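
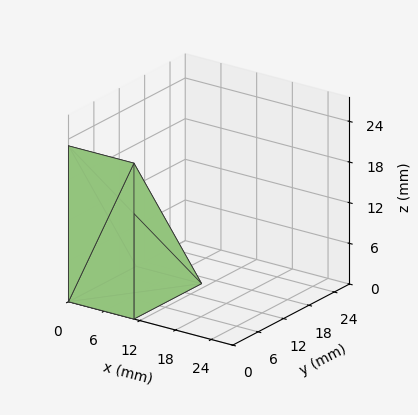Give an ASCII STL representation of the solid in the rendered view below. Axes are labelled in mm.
Reading the render: the shape is a wedge (ramp): 11 × 16 mm base, rising to 23 mm along the y=0 edge and sloping linearly to z=0 at y=16 (dimensions read to the nearest mm from the axis ticks). For the STL, each face is triangulated and given an outward normal.

solid part
  facet normal 0.0000 0.0000 -1.0000
    outer loop
      vertex 11.0 16.0 0.0
      vertex 11.0 0.0 0.0
      vertex 0.0 0.0 0.0
    endloop
  endfacet
  facet normal 0.0000 0.0000 -1.0000
    outer loop
      vertex 0.0 16.0 0.0
      vertex 11.0 16.0 0.0
      vertex 0.0 0.0 0.0
    endloop
  endfacet
  facet normal 0.0000 -1.0000 0.0000
    outer loop
      vertex 0.0 0.0 0.0
      vertex 11.0 0.0 0.0
      vertex 11.0 0.0 23.0
    endloop
  endfacet
  facet normal 0.0000 -1.0000 0.0000
    outer loop
      vertex 0.0 0.0 0.0
      vertex 11.0 0.0 23.0
      vertex 0.0 0.0 23.0
    endloop
  endfacet
  facet normal 0.0000 0.8209 0.5711
    outer loop
      vertex 0.0 0.0 23.0
      vertex 11.0 0.0 23.0
      vertex 11.0 16.0 0.0
    endloop
  endfacet
  facet normal 0.0000 0.8209 0.5711
    outer loop
      vertex 0.0 0.0 23.0
      vertex 11.0 16.0 0.0
      vertex 0.0 16.0 0.0
    endloop
  endfacet
  facet normal -1.0000 0.0000 0.0000
    outer loop
      vertex 0.0 0.0 23.0
      vertex 0.0 16.0 0.0
      vertex 0.0 0.0 0.0
    endloop
  endfacet
  facet normal 1.0000 0.0000 0.0000
    outer loop
      vertex 11.0 0.0 0.0
      vertex 11.0 16.0 0.0
      vertex 11.0 0.0 23.0
    endloop
  endfacet
endsolid part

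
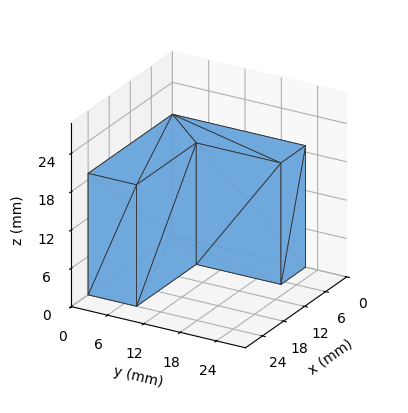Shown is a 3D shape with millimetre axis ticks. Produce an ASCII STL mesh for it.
Reading the render: the shape is an L-shaped prism: outer 24 × 22 mm, arm thicknesses ≈ 8 mm (horizontal) and 7 mm (vertical), extruded 19 mm in z (dimensions read to the nearest mm from the axis ticks). For the STL, each face is triangulated and given an outward normal.

solid part
  facet normal 0.0000 0.0000 -1.0000
    outer loop
      vertex 24.000 8.000 0.000
      vertex 24.000 0.000 0.000
      vertex 0.000 0.000 0.000
    endloop
  endfacet
  facet normal 0.0000 0.0000 -1.0000
    outer loop
      vertex 7.000 8.000 0.000
      vertex 24.000 8.000 0.000
      vertex 0.000 0.000 0.000
    endloop
  endfacet
  facet normal 0.0000 0.0000 -1.0000
    outer loop
      vertex 7.000 22.000 0.000
      vertex 7.000 8.000 0.000
      vertex 0.000 0.000 0.000
    endloop
  endfacet
  facet normal 0.0000 0.0000 -1.0000
    outer loop
      vertex 0.000 22.000 0.000
      vertex 7.000 22.000 0.000
      vertex 0.000 0.000 0.000
    endloop
  endfacet
  facet normal 0.0000 0.0000 1.0000
    outer loop
      vertex 0.000 0.000 19.000
      vertex 24.000 0.000 19.000
      vertex 24.000 8.000 19.000
    endloop
  endfacet
  facet normal 0.0000 0.0000 1.0000
    outer loop
      vertex 0.000 0.000 19.000
      vertex 24.000 8.000 19.000
      vertex 7.000 8.000 19.000
    endloop
  endfacet
  facet normal 0.0000 0.0000 1.0000
    outer loop
      vertex 0.000 0.000 19.000
      vertex 7.000 8.000 19.000
      vertex 7.000 22.000 19.000
    endloop
  endfacet
  facet normal 0.0000 0.0000 1.0000
    outer loop
      vertex 0.000 0.000 19.000
      vertex 7.000 22.000 19.000
      vertex 0.000 22.000 19.000
    endloop
  endfacet
  facet normal 0.0000 -1.0000 0.0000
    outer loop
      vertex 0.000 0.000 0.000
      vertex 24.000 0.000 0.000
      vertex 24.000 0.000 19.000
    endloop
  endfacet
  facet normal 0.0000 -1.0000 0.0000
    outer loop
      vertex 0.000 0.000 0.000
      vertex 24.000 0.000 19.000
      vertex 0.000 0.000 19.000
    endloop
  endfacet
  facet normal 1.0000 0.0000 0.0000
    outer loop
      vertex 24.000 0.000 0.000
      vertex 24.000 8.000 0.000
      vertex 24.000 8.000 19.000
    endloop
  endfacet
  facet normal 1.0000 0.0000 0.0000
    outer loop
      vertex 24.000 0.000 0.000
      vertex 24.000 8.000 19.000
      vertex 24.000 0.000 19.000
    endloop
  endfacet
  facet normal 0.0000 1.0000 0.0000
    outer loop
      vertex 24.000 8.000 0.000
      vertex 7.000 8.000 0.000
      vertex 7.000 8.000 19.000
    endloop
  endfacet
  facet normal 0.0000 1.0000 0.0000
    outer loop
      vertex 24.000 8.000 0.000
      vertex 7.000 8.000 19.000
      vertex 24.000 8.000 19.000
    endloop
  endfacet
  facet normal 1.0000 0.0000 0.0000
    outer loop
      vertex 7.000 8.000 0.000
      vertex 7.000 22.000 0.000
      vertex 7.000 22.000 19.000
    endloop
  endfacet
  facet normal 1.0000 0.0000 0.0000
    outer loop
      vertex 7.000 8.000 0.000
      vertex 7.000 22.000 19.000
      vertex 7.000 8.000 19.000
    endloop
  endfacet
  facet normal 0.0000 1.0000 0.0000
    outer loop
      vertex 7.000 22.000 0.000
      vertex 0.000 22.000 0.000
      vertex 0.000 22.000 19.000
    endloop
  endfacet
  facet normal 0.0000 1.0000 0.0000
    outer loop
      vertex 7.000 22.000 0.000
      vertex 0.000 22.000 19.000
      vertex 7.000 22.000 19.000
    endloop
  endfacet
  facet normal -1.0000 0.0000 0.0000
    outer loop
      vertex 0.000 22.000 0.000
      vertex 0.000 0.000 0.000
      vertex 0.000 0.000 19.000
    endloop
  endfacet
  facet normal -1.0000 0.0000 0.0000
    outer loop
      vertex 0.000 22.000 0.000
      vertex 0.000 0.000 19.000
      vertex 0.000 22.000 19.000
    endloop
  endfacet
endsolid part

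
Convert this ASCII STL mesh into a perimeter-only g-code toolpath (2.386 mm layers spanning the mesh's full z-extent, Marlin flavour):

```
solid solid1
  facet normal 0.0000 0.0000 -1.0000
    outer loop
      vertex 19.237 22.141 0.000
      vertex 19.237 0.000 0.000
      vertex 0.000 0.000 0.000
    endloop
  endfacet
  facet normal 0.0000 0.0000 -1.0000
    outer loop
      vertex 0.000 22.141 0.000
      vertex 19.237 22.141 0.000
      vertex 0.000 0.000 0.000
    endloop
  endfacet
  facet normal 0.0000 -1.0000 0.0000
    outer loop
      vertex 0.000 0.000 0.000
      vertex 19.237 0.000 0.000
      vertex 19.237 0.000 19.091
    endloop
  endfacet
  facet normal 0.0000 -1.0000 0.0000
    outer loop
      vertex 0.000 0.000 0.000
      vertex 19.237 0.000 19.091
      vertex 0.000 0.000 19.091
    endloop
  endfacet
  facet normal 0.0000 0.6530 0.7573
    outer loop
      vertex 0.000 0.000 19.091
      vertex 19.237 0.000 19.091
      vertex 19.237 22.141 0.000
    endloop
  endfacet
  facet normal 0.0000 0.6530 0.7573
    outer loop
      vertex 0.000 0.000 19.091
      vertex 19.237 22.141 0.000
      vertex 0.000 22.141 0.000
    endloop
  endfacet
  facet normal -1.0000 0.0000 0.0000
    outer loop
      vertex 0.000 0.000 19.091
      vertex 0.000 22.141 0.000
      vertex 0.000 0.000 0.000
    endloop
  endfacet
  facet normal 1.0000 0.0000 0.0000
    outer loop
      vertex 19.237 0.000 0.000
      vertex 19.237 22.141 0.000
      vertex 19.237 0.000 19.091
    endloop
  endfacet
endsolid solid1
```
; perimeter-only toolpath
G21 ; units = mm
G90 ; absolute positioning
G28 ; home
; layer 1
G0 Z2.386
G0 X0.000 Y0.000
G1 X19.237 Y0.000
G1 X19.237 Y19.373
G1 X0.000 Y19.373
G1 X0.000 Y0.000
; layer 2
G0 Z4.773
G0 X0.000 Y0.000
G1 X19.237 Y0.000
G1 X19.237 Y16.606
G1 X0.000 Y16.606
G1 X0.000 Y0.000
; layer 3
G0 Z7.159
G0 X0.000 Y0.000
G1 X19.237 Y0.000
G1 X19.237 Y13.838
G1 X0.000 Y13.838
G1 X0.000 Y0.000
; layer 4
G0 Z9.546
G0 X0.000 Y0.000
G1 X19.237 Y0.000
G1 X19.237 Y11.070
G1 X0.000 Y11.070
G1 X0.000 Y0.000
; layer 5
G0 Z11.932
G0 X0.000 Y0.000
G1 X19.237 Y0.000
G1 X19.237 Y8.303
G1 X0.000 Y8.303
G1 X0.000 Y0.000
; layer 6
G0 Z14.318
G0 X0.000 Y0.000
G1 X19.237 Y0.000
G1 X19.237 Y5.535
G1 X0.000 Y5.535
G1 X0.000 Y0.000
; layer 7
G0 Z16.705
G0 X0.000 Y0.000
G1 X19.237 Y0.000
G1 X19.237 Y2.768
G1 X0.000 Y2.768
G1 X0.000 Y0.000
M2 ; end

The solid is a wedge (ramp): 19.2 × 22.1 mm base, rising to 19.1 mm along the y=0 edge and sloping linearly to z=0 at y=22.1. Slicing at Δz = 2.386 mm — 8 equal slices spanning the solid's height, so layer i sits at z = i·h/8 — gives 7 non-empty perimeters. Each is a 4-segment closed polygon; G0 lifts to the layer z and rapids to the start vertex, then G1 traces the edges. The cross-section shrinks linearly with z (the slice at the apex is degenerate and omitted).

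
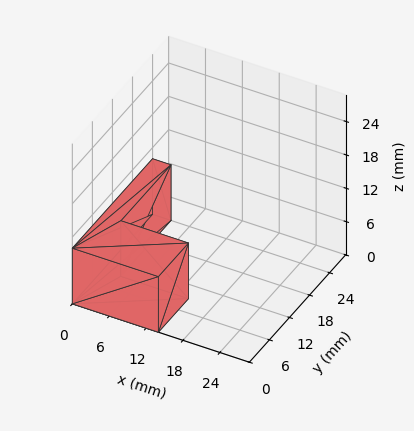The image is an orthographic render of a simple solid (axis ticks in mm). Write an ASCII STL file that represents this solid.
Reading the render: the shape is an L-shaped prism: outer 14 × 24 mm, arm thicknesses ≈ 9 mm (horizontal) and 3 mm (vertical), extruded 10 mm in z (dimensions read to the nearest mm from the axis ticks). For the STL, each face is triangulated and given an outward normal.

solid part
  facet normal 0.0000 0.0000 -1.0000
    outer loop
      vertex 14.0 9.0 0.0
      vertex 14.0 0.0 0.0
      vertex 0.0 0.0 0.0
    endloop
  endfacet
  facet normal 0.0000 0.0000 -1.0000
    outer loop
      vertex 3.0 9.0 0.0
      vertex 14.0 9.0 0.0
      vertex 0.0 0.0 0.0
    endloop
  endfacet
  facet normal 0.0000 0.0000 -1.0000
    outer loop
      vertex 3.0 24.0 0.0
      vertex 3.0 9.0 0.0
      vertex 0.0 0.0 0.0
    endloop
  endfacet
  facet normal 0.0000 0.0000 -1.0000
    outer loop
      vertex 0.0 24.0 0.0
      vertex 3.0 24.0 0.0
      vertex 0.0 0.0 0.0
    endloop
  endfacet
  facet normal 0.0000 0.0000 1.0000
    outer loop
      vertex 0.0 0.0 10.0
      vertex 14.0 0.0 10.0
      vertex 14.0 9.0 10.0
    endloop
  endfacet
  facet normal 0.0000 0.0000 1.0000
    outer loop
      vertex 0.0 0.0 10.0
      vertex 14.0 9.0 10.0
      vertex 3.0 9.0 10.0
    endloop
  endfacet
  facet normal 0.0000 0.0000 1.0000
    outer loop
      vertex 0.0 0.0 10.0
      vertex 3.0 9.0 10.0
      vertex 3.0 24.0 10.0
    endloop
  endfacet
  facet normal 0.0000 0.0000 1.0000
    outer loop
      vertex 0.0 0.0 10.0
      vertex 3.0 24.0 10.0
      vertex 0.0 24.0 10.0
    endloop
  endfacet
  facet normal 0.0000 -1.0000 0.0000
    outer loop
      vertex 0.0 0.0 0.0
      vertex 14.0 0.0 0.0
      vertex 14.0 0.0 10.0
    endloop
  endfacet
  facet normal 0.0000 -1.0000 0.0000
    outer loop
      vertex 0.0 0.0 0.0
      vertex 14.0 0.0 10.0
      vertex 0.0 0.0 10.0
    endloop
  endfacet
  facet normal 1.0000 0.0000 0.0000
    outer loop
      vertex 14.0 0.0 0.0
      vertex 14.0 9.0 0.0
      vertex 14.0 9.0 10.0
    endloop
  endfacet
  facet normal 1.0000 0.0000 0.0000
    outer loop
      vertex 14.0 0.0 0.0
      vertex 14.0 9.0 10.0
      vertex 14.0 0.0 10.0
    endloop
  endfacet
  facet normal 0.0000 1.0000 0.0000
    outer loop
      vertex 14.0 9.0 0.0
      vertex 3.0 9.0 0.0
      vertex 3.0 9.0 10.0
    endloop
  endfacet
  facet normal 0.0000 1.0000 0.0000
    outer loop
      vertex 14.0 9.0 0.0
      vertex 3.0 9.0 10.0
      vertex 14.0 9.0 10.0
    endloop
  endfacet
  facet normal 1.0000 0.0000 0.0000
    outer loop
      vertex 3.0 9.0 0.0
      vertex 3.0 24.0 0.0
      vertex 3.0 24.0 10.0
    endloop
  endfacet
  facet normal 1.0000 0.0000 0.0000
    outer loop
      vertex 3.0 9.0 0.0
      vertex 3.0 24.0 10.0
      vertex 3.0 9.0 10.0
    endloop
  endfacet
  facet normal 0.0000 1.0000 0.0000
    outer loop
      vertex 3.0 24.0 0.0
      vertex 0.0 24.0 0.0
      vertex 0.0 24.0 10.0
    endloop
  endfacet
  facet normal 0.0000 1.0000 0.0000
    outer loop
      vertex 3.0 24.0 0.0
      vertex 0.0 24.0 10.0
      vertex 3.0 24.0 10.0
    endloop
  endfacet
  facet normal -1.0000 0.0000 0.0000
    outer loop
      vertex 0.0 24.0 0.0
      vertex 0.0 0.0 0.0
      vertex 0.0 0.0 10.0
    endloop
  endfacet
  facet normal -1.0000 0.0000 0.0000
    outer loop
      vertex 0.0 24.0 0.0
      vertex 0.0 0.0 10.0
      vertex 0.0 24.0 10.0
    endloop
  endfacet
endsolid part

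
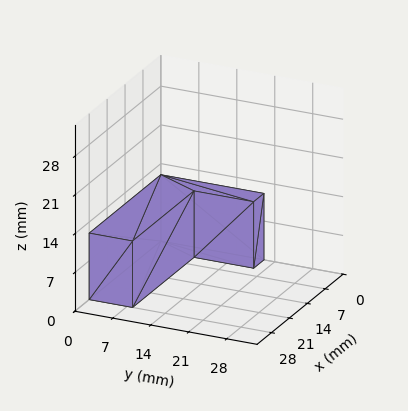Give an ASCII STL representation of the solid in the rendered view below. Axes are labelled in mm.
Reading the render: the shape is an L-shaped prism: outer 28 × 19 mm, arm thicknesses ≈ 8 mm (horizontal) and 4 mm (vertical), extruded 12 mm in z (dimensions read to the nearest mm from the axis ticks). For the STL, each face is triangulated and given an outward normal.

solid part
  facet normal 0.0000 0.0000 -1.0000
    outer loop
      vertex 28.0 8.0 0.0
      vertex 28.0 0.0 0.0
      vertex 0.0 0.0 0.0
    endloop
  endfacet
  facet normal 0.0000 0.0000 -1.0000
    outer loop
      vertex 4.0 8.0 0.0
      vertex 28.0 8.0 0.0
      vertex 0.0 0.0 0.0
    endloop
  endfacet
  facet normal 0.0000 0.0000 -1.0000
    outer loop
      vertex 4.0 19.0 0.0
      vertex 4.0 8.0 0.0
      vertex 0.0 0.0 0.0
    endloop
  endfacet
  facet normal 0.0000 0.0000 -1.0000
    outer loop
      vertex 0.0 19.0 0.0
      vertex 4.0 19.0 0.0
      vertex 0.0 0.0 0.0
    endloop
  endfacet
  facet normal 0.0000 0.0000 1.0000
    outer loop
      vertex 0.0 0.0 12.0
      vertex 28.0 0.0 12.0
      vertex 28.0 8.0 12.0
    endloop
  endfacet
  facet normal 0.0000 0.0000 1.0000
    outer loop
      vertex 0.0 0.0 12.0
      vertex 28.0 8.0 12.0
      vertex 4.0 8.0 12.0
    endloop
  endfacet
  facet normal 0.0000 0.0000 1.0000
    outer loop
      vertex 0.0 0.0 12.0
      vertex 4.0 8.0 12.0
      vertex 4.0 19.0 12.0
    endloop
  endfacet
  facet normal 0.0000 0.0000 1.0000
    outer loop
      vertex 0.0 0.0 12.0
      vertex 4.0 19.0 12.0
      vertex 0.0 19.0 12.0
    endloop
  endfacet
  facet normal 0.0000 -1.0000 0.0000
    outer loop
      vertex 0.0 0.0 0.0
      vertex 28.0 0.0 0.0
      vertex 28.0 0.0 12.0
    endloop
  endfacet
  facet normal 0.0000 -1.0000 0.0000
    outer loop
      vertex 0.0 0.0 0.0
      vertex 28.0 0.0 12.0
      vertex 0.0 0.0 12.0
    endloop
  endfacet
  facet normal 1.0000 0.0000 0.0000
    outer loop
      vertex 28.0 0.0 0.0
      vertex 28.0 8.0 0.0
      vertex 28.0 8.0 12.0
    endloop
  endfacet
  facet normal 1.0000 0.0000 0.0000
    outer loop
      vertex 28.0 0.0 0.0
      vertex 28.0 8.0 12.0
      vertex 28.0 0.0 12.0
    endloop
  endfacet
  facet normal 0.0000 1.0000 0.0000
    outer loop
      vertex 28.0 8.0 0.0
      vertex 4.0 8.0 0.0
      vertex 4.0 8.0 12.0
    endloop
  endfacet
  facet normal 0.0000 1.0000 0.0000
    outer loop
      vertex 28.0 8.0 0.0
      vertex 4.0 8.0 12.0
      vertex 28.0 8.0 12.0
    endloop
  endfacet
  facet normal 1.0000 0.0000 0.0000
    outer loop
      vertex 4.0 8.0 0.0
      vertex 4.0 19.0 0.0
      vertex 4.0 19.0 12.0
    endloop
  endfacet
  facet normal 1.0000 0.0000 0.0000
    outer loop
      vertex 4.0 8.0 0.0
      vertex 4.0 19.0 12.0
      vertex 4.0 8.0 12.0
    endloop
  endfacet
  facet normal 0.0000 1.0000 0.0000
    outer loop
      vertex 4.0 19.0 0.0
      vertex 0.0 19.0 0.0
      vertex 0.0 19.0 12.0
    endloop
  endfacet
  facet normal 0.0000 1.0000 0.0000
    outer loop
      vertex 4.0 19.0 0.0
      vertex 0.0 19.0 12.0
      vertex 4.0 19.0 12.0
    endloop
  endfacet
  facet normal -1.0000 0.0000 0.0000
    outer loop
      vertex 0.0 19.0 0.0
      vertex 0.0 0.0 0.0
      vertex 0.0 0.0 12.0
    endloop
  endfacet
  facet normal -1.0000 0.0000 0.0000
    outer loop
      vertex 0.0 19.0 0.0
      vertex 0.0 0.0 12.0
      vertex 0.0 19.0 12.0
    endloop
  endfacet
endsolid part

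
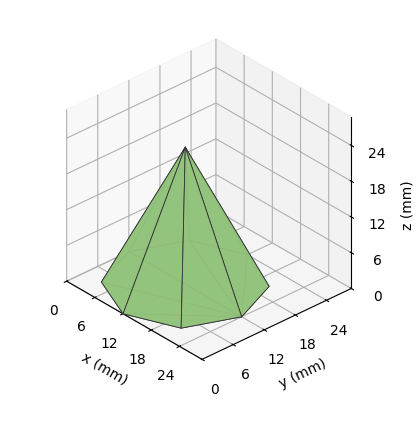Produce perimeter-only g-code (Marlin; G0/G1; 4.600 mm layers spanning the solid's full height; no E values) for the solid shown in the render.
Reading the render: the shape is a regular 8-sided pyramid, base circumscribed radius ≈ 12 mm, apex at z ≈ 23 mm (dimensions read to the nearest mm from the axis ticks). For the g-code, the solid's height is divided into equal slices at the stated Δz and each level perimeter traced with G1 moves after a G0 lift.

; perimeter-only toolpath
G21 ; units = mm
G90 ; absolute positioning
G28 ; home
; layer 1
G0 Z4.600
G0 X21.600 Y12.000
G1 X18.788 Y18.788
G1 X12.000 Y21.600
G1 X5.212 Y18.788
G1 X2.400 Y12.000
G1 X5.212 Y5.212
G1 X12.000 Y2.400
G1 X18.788 Y5.212
G1 X21.600 Y12.000
; layer 2
G0 Z9.200
G0 X19.200 Y12.000
G1 X17.091 Y17.091
G1 X12.000 Y19.200
G1 X6.909 Y17.091
G1 X4.800 Y12.000
G1 X6.909 Y6.909
G1 X12.000 Y4.800
G1 X17.091 Y6.909
G1 X19.200 Y12.000
; layer 3
G0 Z13.800
G0 X16.800 Y12.000
G1 X15.394 Y15.394
G1 X12.000 Y16.800
G1 X8.606 Y15.394
G1 X7.200 Y12.000
G1 X8.606 Y8.606
G1 X12.000 Y7.200
G1 X15.394 Y8.606
G1 X16.800 Y12.000
; layer 4
G0 Z18.400
G0 X14.400 Y12.000
G1 X13.697 Y13.697
G1 X12.000 Y14.400
G1 X10.303 Y13.697
G1 X9.600 Y12.000
G1 X10.303 Y10.303
G1 X12.000 Y9.600
G1 X13.697 Y10.303
G1 X14.400 Y12.000
M2 ; end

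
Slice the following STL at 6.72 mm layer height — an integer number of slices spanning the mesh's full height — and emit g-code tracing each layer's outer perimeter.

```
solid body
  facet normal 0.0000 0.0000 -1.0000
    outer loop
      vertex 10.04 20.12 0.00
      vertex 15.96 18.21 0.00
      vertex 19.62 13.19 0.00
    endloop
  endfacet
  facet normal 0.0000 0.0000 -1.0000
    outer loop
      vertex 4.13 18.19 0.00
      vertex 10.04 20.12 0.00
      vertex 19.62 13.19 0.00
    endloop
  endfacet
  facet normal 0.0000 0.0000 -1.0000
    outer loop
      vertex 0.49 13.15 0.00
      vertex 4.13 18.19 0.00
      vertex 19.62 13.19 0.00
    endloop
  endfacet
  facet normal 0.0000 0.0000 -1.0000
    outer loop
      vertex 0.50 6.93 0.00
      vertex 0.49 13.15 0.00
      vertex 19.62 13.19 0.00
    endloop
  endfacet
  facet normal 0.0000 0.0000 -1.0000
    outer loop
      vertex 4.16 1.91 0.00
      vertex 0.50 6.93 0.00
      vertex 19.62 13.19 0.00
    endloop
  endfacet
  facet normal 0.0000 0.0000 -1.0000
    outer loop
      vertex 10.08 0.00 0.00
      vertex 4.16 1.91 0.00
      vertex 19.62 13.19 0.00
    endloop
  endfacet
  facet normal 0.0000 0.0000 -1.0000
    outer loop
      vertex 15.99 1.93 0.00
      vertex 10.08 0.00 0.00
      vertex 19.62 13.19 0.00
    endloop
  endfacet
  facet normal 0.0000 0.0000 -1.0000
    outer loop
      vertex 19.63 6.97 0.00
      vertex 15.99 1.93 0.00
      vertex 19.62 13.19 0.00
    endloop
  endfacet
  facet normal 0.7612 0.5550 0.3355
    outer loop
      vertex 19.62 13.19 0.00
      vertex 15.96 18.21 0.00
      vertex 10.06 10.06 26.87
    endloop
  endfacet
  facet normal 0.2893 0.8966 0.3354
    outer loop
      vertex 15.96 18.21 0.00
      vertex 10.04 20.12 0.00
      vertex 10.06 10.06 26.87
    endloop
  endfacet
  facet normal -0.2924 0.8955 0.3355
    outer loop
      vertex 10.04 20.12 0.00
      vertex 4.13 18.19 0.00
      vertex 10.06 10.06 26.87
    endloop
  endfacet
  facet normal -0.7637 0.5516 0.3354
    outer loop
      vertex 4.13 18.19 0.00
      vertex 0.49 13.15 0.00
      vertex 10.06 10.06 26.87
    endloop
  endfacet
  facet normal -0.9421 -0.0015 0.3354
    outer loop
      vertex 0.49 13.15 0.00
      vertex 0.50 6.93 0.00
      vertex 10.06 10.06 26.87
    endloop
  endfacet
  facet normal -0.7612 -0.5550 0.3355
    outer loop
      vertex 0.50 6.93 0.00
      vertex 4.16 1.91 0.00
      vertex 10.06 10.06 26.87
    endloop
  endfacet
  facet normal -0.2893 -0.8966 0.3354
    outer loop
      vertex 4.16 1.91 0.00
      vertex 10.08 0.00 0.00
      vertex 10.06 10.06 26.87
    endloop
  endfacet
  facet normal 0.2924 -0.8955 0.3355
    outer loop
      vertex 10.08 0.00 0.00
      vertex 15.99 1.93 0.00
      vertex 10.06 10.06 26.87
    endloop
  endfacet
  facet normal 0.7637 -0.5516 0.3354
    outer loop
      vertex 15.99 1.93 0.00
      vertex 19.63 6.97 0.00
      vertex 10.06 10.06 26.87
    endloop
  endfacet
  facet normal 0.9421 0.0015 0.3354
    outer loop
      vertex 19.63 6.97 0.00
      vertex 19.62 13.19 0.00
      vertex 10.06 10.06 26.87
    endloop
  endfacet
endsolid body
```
; perimeter-only toolpath
G21 ; units = mm
G90 ; absolute positioning
G28 ; home
; layer 1
G0 Z6.72
G0 X17.23 Y12.41
G1 X14.49 Y16.17
G1 X10.04 Y17.61
G1 X5.61 Y16.16
G1 X2.88 Y12.38
G1 X2.89 Y7.71
G1 X5.63 Y3.95
G1 X10.08 Y2.52
G1 X14.51 Y3.96
G1 X17.24 Y7.74
G1 X17.23 Y12.41
; layer 2
G0 Z13.44
G0 X14.84 Y11.62
G1 X13.01 Y14.14
G1 X10.05 Y15.09
G1 X7.10 Y14.12
G1 X5.28 Y11.61
G1 X5.28 Y8.50
G1 X7.11 Y5.99
G1 X10.07 Y5.03
G1 X13.03 Y6.00
G1 X14.84 Y8.52
G1 X14.84 Y11.62
; layer 3
G0 Z20.15
G0 X12.45 Y10.84
G1 X11.54 Y12.10
G1 X10.05 Y12.57
G1 X8.58 Y12.09
G1 X7.67 Y10.83
G1 X7.67 Y9.28
G1 X8.59 Y8.02
G1 X10.06 Y7.54
G1 X11.54 Y8.03
G1 X12.45 Y9.29
G1 X12.45 Y10.84
M2 ; end

The solid is a regular 10-sided pyramid, base circumscribed radius ≈ 10.1 mm, apex at z ≈ 26.9 mm. Slicing at Δz = 6.72 mm — 4 equal slices spanning the solid's height, so layer i sits at z = i·h/4 — gives 3 non-empty perimeters. Each is a 10-segment closed polygon; G0 lifts to the layer z and rapids to the start vertex, then G1 traces the edges. The cross-section shrinks linearly with z (the slice at the apex is degenerate and omitted).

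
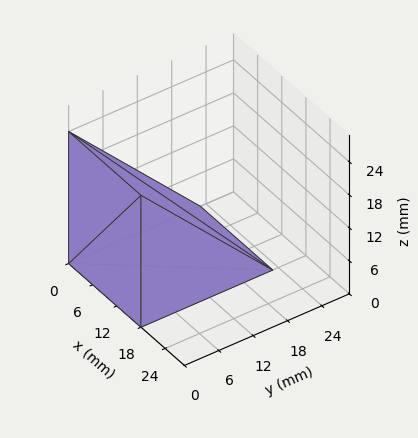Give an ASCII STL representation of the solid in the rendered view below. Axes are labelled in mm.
Reading the render: the shape is a wedge (ramp): 18 × 23 mm base, rising to 24 mm along the y=0 edge and sloping linearly to z=0 at y=23 (dimensions read to the nearest mm from the axis ticks). For the STL, each face is triangulated and given an outward normal.

solid part
  facet normal 0.0000 0.0000 -1.0000
    outer loop
      vertex 18.00 23.00 0.00
      vertex 18.00 0.00 0.00
      vertex 0.00 0.00 0.00
    endloop
  endfacet
  facet normal 0.0000 0.0000 -1.0000
    outer loop
      vertex 0.00 23.00 0.00
      vertex 18.00 23.00 0.00
      vertex 0.00 0.00 0.00
    endloop
  endfacet
  facet normal 0.0000 -1.0000 0.0000
    outer loop
      vertex 0.00 0.00 0.00
      vertex 18.00 0.00 0.00
      vertex 18.00 0.00 24.00
    endloop
  endfacet
  facet normal 0.0000 -1.0000 0.0000
    outer loop
      vertex 0.00 0.00 0.00
      vertex 18.00 0.00 24.00
      vertex 0.00 0.00 24.00
    endloop
  endfacet
  facet normal 0.0000 0.7220 0.6919
    outer loop
      vertex 0.00 0.00 24.00
      vertex 18.00 0.00 24.00
      vertex 18.00 23.00 0.00
    endloop
  endfacet
  facet normal 0.0000 0.7220 0.6919
    outer loop
      vertex 0.00 0.00 24.00
      vertex 18.00 23.00 0.00
      vertex 0.00 23.00 0.00
    endloop
  endfacet
  facet normal -1.0000 0.0000 0.0000
    outer loop
      vertex 0.00 0.00 24.00
      vertex 0.00 23.00 0.00
      vertex 0.00 0.00 0.00
    endloop
  endfacet
  facet normal 1.0000 0.0000 0.0000
    outer loop
      vertex 18.00 0.00 0.00
      vertex 18.00 23.00 0.00
      vertex 18.00 0.00 24.00
    endloop
  endfacet
endsolid part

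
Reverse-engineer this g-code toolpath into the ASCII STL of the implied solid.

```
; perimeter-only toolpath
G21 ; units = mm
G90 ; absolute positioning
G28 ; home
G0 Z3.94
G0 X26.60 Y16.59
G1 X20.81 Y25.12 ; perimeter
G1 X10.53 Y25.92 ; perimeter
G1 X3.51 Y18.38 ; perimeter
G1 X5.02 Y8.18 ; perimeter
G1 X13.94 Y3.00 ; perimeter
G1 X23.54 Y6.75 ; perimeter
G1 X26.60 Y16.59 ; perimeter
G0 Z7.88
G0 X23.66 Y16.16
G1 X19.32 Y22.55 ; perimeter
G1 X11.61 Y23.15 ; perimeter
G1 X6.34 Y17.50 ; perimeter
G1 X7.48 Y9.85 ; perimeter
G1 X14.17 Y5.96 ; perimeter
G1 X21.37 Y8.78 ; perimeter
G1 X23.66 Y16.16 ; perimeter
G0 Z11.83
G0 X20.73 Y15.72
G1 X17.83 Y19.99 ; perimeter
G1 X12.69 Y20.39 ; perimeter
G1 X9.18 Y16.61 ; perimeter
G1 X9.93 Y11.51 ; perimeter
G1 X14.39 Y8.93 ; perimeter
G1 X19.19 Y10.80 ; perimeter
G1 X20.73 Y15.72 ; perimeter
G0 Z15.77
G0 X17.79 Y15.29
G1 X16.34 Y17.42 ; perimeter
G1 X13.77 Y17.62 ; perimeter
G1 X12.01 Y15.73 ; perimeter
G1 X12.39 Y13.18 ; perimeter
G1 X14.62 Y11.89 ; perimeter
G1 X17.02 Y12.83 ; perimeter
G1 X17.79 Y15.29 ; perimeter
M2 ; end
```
solid part
  facet normal 0.0000 0.0000 -1.0000
    outer loop
      vertex 9.45 28.69 0.00
      vertex 22.30 27.69 0.00
      vertex 29.54 17.03 0.00
    endloop
  endfacet
  facet normal 0.0000 0.0000 -1.0000
    outer loop
      vertex 0.67 19.26 0.00
      vertex 9.45 28.69 0.00
      vertex 29.54 17.03 0.00
    endloop
  endfacet
  facet normal 0.0000 0.0000 -1.0000
    outer loop
      vertex 2.56 6.51 0.00
      vertex 0.67 19.26 0.00
      vertex 29.54 17.03 0.00
    endloop
  endfacet
  facet normal 0.0000 0.0000 -1.0000
    outer loop
      vertex 13.71 0.04 0.00
      vertex 2.56 6.51 0.00
      vertex 29.54 17.03 0.00
    endloop
  endfacet
  facet normal 0.0000 0.0000 -1.0000
    outer loop
      vertex 25.71 4.73 0.00
      vertex 13.71 0.04 0.00
      vertex 29.54 17.03 0.00
    endloop
  endfacet
  facet normal 0.6845 0.4649 0.5616
    outer loop
      vertex 29.54 17.03 0.00
      vertex 22.30 27.69 0.00
      vertex 14.85 14.85 19.71
    endloop
  endfacet
  facet normal 0.0642 0.8249 0.5616
    outer loop
      vertex 22.30 27.69 0.00
      vertex 9.45 28.69 0.00
      vertex 14.85 14.85 19.71
    endloop
  endfacet
  facet normal -0.6055 0.5638 0.5617
    outer loop
      vertex 9.45 28.69 0.00
      vertex 0.67 19.26 0.00
      vertex 14.85 14.85 19.71
    endloop
  endfacet
  facet normal -0.8184 -0.1213 0.5617
    outer loop
      vertex 0.67 19.26 0.00
      vertex 2.56 6.51 0.00
      vertex 14.85 14.85 19.71
    endloop
  endfacet
  facet normal -0.4152 -0.7156 0.5617
    outer loop
      vertex 2.56 6.51 0.00
      vertex 13.71 0.04 0.00
      vertex 14.85 14.85 19.71
    endloop
  endfacet
  facet normal 0.3012 -0.7706 0.5616
    outer loop
      vertex 13.71 0.04 0.00
      vertex 25.71 4.73 0.00
      vertex 14.85 14.85 19.71
    endloop
  endfacet
  facet normal 0.7900 -0.2460 0.5616
    outer loop
      vertex 25.71 4.73 0.00
      vertex 29.54 17.03 0.00
      vertex 14.85 14.85 19.71
    endloop
  endfacet
endsolid part

The G0 Z moves step by Δz≈3.94 mm. The G1 loops shrink linearly with z, so the solid tapers from its base footprint up to z≈19.7. Closing with a flat bottom cap and the tapered top and triangulating gives 12 facets — a regular 7-sided pyramid, base circumscribed radius ≈ 14.8 mm, apex at z ≈ 19.7 mm.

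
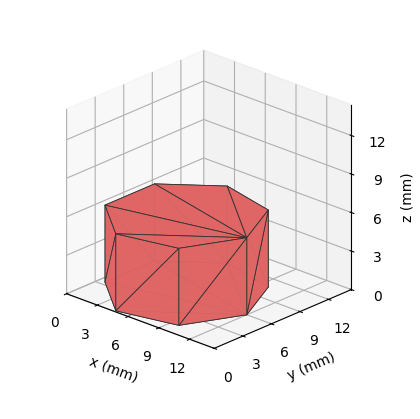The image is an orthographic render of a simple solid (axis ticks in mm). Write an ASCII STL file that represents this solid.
Reading the render: the shape is a regular 7-sided prism (a cylinder approximated with 7 flat sides), circumscribed radius ≈ 6 mm, height ≈ 6 mm (dimensions read to the nearest mm from the axis ticks). For the STL, each face is triangulated and given an outward normal.

solid part
  facet normal 0.0000 0.0000 -1.0000
    outer loop
      vertex 4.665 11.850 0.000
      vertex 9.741 10.691 0.000
      vertex 12.000 6.000 0.000
    endloop
  endfacet
  facet normal 0.0000 0.0000 -1.0000
    outer loop
      vertex 0.594 8.603 0.000
      vertex 4.665 11.850 0.000
      vertex 12.000 6.000 0.000
    endloop
  endfacet
  facet normal 0.0000 0.0000 -1.0000
    outer loop
      vertex 0.594 3.397 0.000
      vertex 0.594 8.603 0.000
      vertex 12.000 6.000 0.000
    endloop
  endfacet
  facet normal 0.0000 0.0000 -1.0000
    outer loop
      vertex 4.665 0.150 0.000
      vertex 0.594 3.397 0.000
      vertex 12.000 6.000 0.000
    endloop
  endfacet
  facet normal 0.0000 0.0000 -1.0000
    outer loop
      vertex 9.741 1.309 0.000
      vertex 4.665 0.150 0.000
      vertex 12.000 6.000 0.000
    endloop
  endfacet
  facet normal 0.0000 0.0000 1.0000
    outer loop
      vertex 12.000 6.000 6.000
      vertex 9.741 10.691 6.000
      vertex 4.665 11.850 6.000
    endloop
  endfacet
  facet normal 0.0000 0.0000 1.0000
    outer loop
      vertex 12.000 6.000 6.000
      vertex 4.665 11.850 6.000
      vertex 0.594 8.603 6.000
    endloop
  endfacet
  facet normal 0.0000 0.0000 1.0000
    outer loop
      vertex 12.000 6.000 6.000
      vertex 0.594 8.603 6.000
      vertex 0.594 3.397 6.000
    endloop
  endfacet
  facet normal 0.0000 0.0000 1.0000
    outer loop
      vertex 12.000 6.000 6.000
      vertex 0.594 3.397 6.000
      vertex 4.665 0.150 6.000
    endloop
  endfacet
  facet normal 0.0000 0.0000 1.0000
    outer loop
      vertex 12.000 6.000 6.000
      vertex 4.665 0.150 6.000
      vertex 9.741 1.309 6.000
    endloop
  endfacet
  facet normal 0.9010 0.4339 0.0000
    outer loop
      vertex 12.000 6.000 0.000
      vertex 9.741 10.691 0.000
      vertex 9.741 10.691 6.000
    endloop
  endfacet
  facet normal 0.9010 0.4339 0.0000
    outer loop
      vertex 12.000 6.000 0.000
      vertex 9.741 10.691 6.000
      vertex 12.000 6.000 6.000
    endloop
  endfacet
  facet normal 0.2226 0.9749 0.0000
    outer loop
      vertex 9.741 10.691 0.000
      vertex 4.665 11.850 0.000
      vertex 4.665 11.850 6.000
    endloop
  endfacet
  facet normal 0.2226 0.9749 0.0000
    outer loop
      vertex 9.741 10.691 0.000
      vertex 4.665 11.850 6.000
      vertex 9.741 10.691 6.000
    endloop
  endfacet
  facet normal -0.6235 0.7818 0.0000
    outer loop
      vertex 4.665 11.850 0.000
      vertex 0.594 8.603 0.000
      vertex 0.594 8.603 6.000
    endloop
  endfacet
  facet normal -0.6235 0.7818 0.0000
    outer loop
      vertex 4.665 11.850 0.000
      vertex 0.594 8.603 6.000
      vertex 4.665 11.850 6.000
    endloop
  endfacet
  facet normal -1.0000 0.0000 0.0000
    outer loop
      vertex 0.594 8.603 0.000
      vertex 0.594 3.397 0.000
      vertex 0.594 3.397 6.000
    endloop
  endfacet
  facet normal -1.0000 0.0000 0.0000
    outer loop
      vertex 0.594 8.603 0.000
      vertex 0.594 3.397 6.000
      vertex 0.594 8.603 6.000
    endloop
  endfacet
  facet normal -0.6235 -0.7818 0.0000
    outer loop
      vertex 0.594 3.397 0.000
      vertex 4.665 0.150 0.000
      vertex 4.665 0.150 6.000
    endloop
  endfacet
  facet normal -0.6235 -0.7818 0.0000
    outer loop
      vertex 0.594 3.397 0.000
      vertex 4.665 0.150 6.000
      vertex 0.594 3.397 6.000
    endloop
  endfacet
  facet normal 0.2226 -0.9749 0.0000
    outer loop
      vertex 4.665 0.150 0.000
      vertex 9.741 1.309 0.000
      vertex 9.741 1.309 6.000
    endloop
  endfacet
  facet normal 0.2226 -0.9749 0.0000
    outer loop
      vertex 4.665 0.150 0.000
      vertex 9.741 1.309 6.000
      vertex 4.665 0.150 6.000
    endloop
  endfacet
  facet normal 0.9010 -0.4339 0.0000
    outer loop
      vertex 9.741 1.309 0.000
      vertex 12.000 6.000 0.000
      vertex 12.000 6.000 6.000
    endloop
  endfacet
  facet normal 0.9010 -0.4339 0.0000
    outer loop
      vertex 9.741 1.309 0.000
      vertex 12.000 6.000 6.000
      vertex 9.741 1.309 6.000
    endloop
  endfacet
endsolid part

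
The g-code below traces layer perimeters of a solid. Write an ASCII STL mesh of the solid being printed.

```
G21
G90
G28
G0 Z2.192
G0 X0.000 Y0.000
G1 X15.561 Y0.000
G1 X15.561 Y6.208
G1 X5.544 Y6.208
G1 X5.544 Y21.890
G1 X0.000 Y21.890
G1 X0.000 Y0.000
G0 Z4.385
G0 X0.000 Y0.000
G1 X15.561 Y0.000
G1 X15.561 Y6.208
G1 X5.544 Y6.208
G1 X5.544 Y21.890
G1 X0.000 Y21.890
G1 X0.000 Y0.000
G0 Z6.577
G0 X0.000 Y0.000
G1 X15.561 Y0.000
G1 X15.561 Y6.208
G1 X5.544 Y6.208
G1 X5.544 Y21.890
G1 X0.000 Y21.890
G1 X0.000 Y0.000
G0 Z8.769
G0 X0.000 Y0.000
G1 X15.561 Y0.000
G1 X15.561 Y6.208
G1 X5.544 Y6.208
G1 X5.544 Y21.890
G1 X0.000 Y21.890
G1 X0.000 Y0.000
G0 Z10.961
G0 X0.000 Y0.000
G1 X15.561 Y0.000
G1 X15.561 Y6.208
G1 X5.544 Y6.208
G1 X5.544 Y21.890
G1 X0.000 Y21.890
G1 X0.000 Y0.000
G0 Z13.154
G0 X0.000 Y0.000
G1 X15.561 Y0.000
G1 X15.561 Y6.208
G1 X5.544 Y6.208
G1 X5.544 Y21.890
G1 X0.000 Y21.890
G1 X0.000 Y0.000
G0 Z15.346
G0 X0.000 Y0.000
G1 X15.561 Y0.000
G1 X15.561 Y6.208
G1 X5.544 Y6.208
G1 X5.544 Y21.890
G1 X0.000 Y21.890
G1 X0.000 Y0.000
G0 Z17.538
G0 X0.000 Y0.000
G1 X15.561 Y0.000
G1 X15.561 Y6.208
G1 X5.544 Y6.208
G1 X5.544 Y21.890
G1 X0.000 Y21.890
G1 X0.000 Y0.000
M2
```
solid part
  facet normal 0.0000 0.0000 -1.0000
    outer loop
      vertex 15.561 6.208 0.000
      vertex 15.561 0.000 0.000
      vertex 0.000 0.000 0.000
    endloop
  endfacet
  facet normal 0.0000 0.0000 -1.0000
    outer loop
      vertex 5.544 6.208 0.000
      vertex 15.561 6.208 0.000
      vertex 0.000 0.000 0.000
    endloop
  endfacet
  facet normal 0.0000 0.0000 -1.0000
    outer loop
      vertex 5.544 21.890 0.000
      vertex 5.544 6.208 0.000
      vertex 0.000 0.000 0.000
    endloop
  endfacet
  facet normal 0.0000 0.0000 -1.0000
    outer loop
      vertex 0.000 21.890 0.000
      vertex 5.544 21.890 0.000
      vertex 0.000 0.000 0.000
    endloop
  endfacet
  facet normal 0.0000 0.0000 1.0000
    outer loop
      vertex 0.000 0.000 17.538
      vertex 15.561 0.000 17.538
      vertex 15.561 6.208 17.538
    endloop
  endfacet
  facet normal 0.0000 0.0000 1.0000
    outer loop
      vertex 0.000 0.000 17.538
      vertex 15.561 6.208 17.538
      vertex 5.544 6.208 17.538
    endloop
  endfacet
  facet normal 0.0000 0.0000 1.0000
    outer loop
      vertex 0.000 0.000 17.538
      vertex 5.544 6.208 17.538
      vertex 5.544 21.890 17.538
    endloop
  endfacet
  facet normal 0.0000 0.0000 1.0000
    outer loop
      vertex 0.000 0.000 17.538
      vertex 5.544 21.890 17.538
      vertex 0.000 21.890 17.538
    endloop
  endfacet
  facet normal 0.0000 -1.0000 0.0000
    outer loop
      vertex 0.000 0.000 0.000
      vertex 15.561 0.000 0.000
      vertex 15.561 0.000 17.538
    endloop
  endfacet
  facet normal 0.0000 -1.0000 0.0000
    outer loop
      vertex 0.000 0.000 0.000
      vertex 15.561 0.000 17.538
      vertex 0.000 0.000 17.538
    endloop
  endfacet
  facet normal 1.0000 0.0000 0.0000
    outer loop
      vertex 15.561 0.000 0.000
      vertex 15.561 6.208 0.000
      vertex 15.561 6.208 17.538
    endloop
  endfacet
  facet normal 1.0000 0.0000 0.0000
    outer loop
      vertex 15.561 0.000 0.000
      vertex 15.561 6.208 17.538
      vertex 15.561 0.000 17.538
    endloop
  endfacet
  facet normal 0.0000 1.0000 0.0000
    outer loop
      vertex 15.561 6.208 0.000
      vertex 5.544 6.208 0.000
      vertex 5.544 6.208 17.538
    endloop
  endfacet
  facet normal 0.0000 1.0000 0.0000
    outer loop
      vertex 15.561 6.208 0.000
      vertex 5.544 6.208 17.538
      vertex 15.561 6.208 17.538
    endloop
  endfacet
  facet normal 1.0000 0.0000 0.0000
    outer loop
      vertex 5.544 6.208 0.000
      vertex 5.544 21.890 0.000
      vertex 5.544 21.890 17.538
    endloop
  endfacet
  facet normal 1.0000 0.0000 0.0000
    outer loop
      vertex 5.544 6.208 0.000
      vertex 5.544 21.890 17.538
      vertex 5.544 6.208 17.538
    endloop
  endfacet
  facet normal 0.0000 1.0000 0.0000
    outer loop
      vertex 5.544 21.890 0.000
      vertex 0.000 21.890 0.000
      vertex 0.000 21.890 17.538
    endloop
  endfacet
  facet normal 0.0000 1.0000 0.0000
    outer loop
      vertex 5.544 21.890 0.000
      vertex 0.000 21.890 17.538
      vertex 5.544 21.890 17.538
    endloop
  endfacet
  facet normal -1.0000 0.0000 0.0000
    outer loop
      vertex 0.000 21.890 0.000
      vertex 0.000 0.000 0.000
      vertex 0.000 0.000 17.538
    endloop
  endfacet
  facet normal -1.0000 0.0000 0.0000
    outer loop
      vertex 0.000 21.890 0.000
      vertex 0.000 0.000 17.538
      vertex 0.000 21.890 17.538
    endloop
  endfacet
endsolid part

The G0 Z moves step by Δz≈2.192 mm. Every layer's G1 loop is the same polygon, so the solid is a straight extrusion of it from z=0 to z≈17.5. Closing with flat bottom and top caps and triangulating gives 20 facets — an L-shaped prism: outer 15.6 × 21.9 mm, arm thicknesses ≈ 6.21 mm (horizontal) and 5.54 mm (vertical), extruded 17.5 mm in z.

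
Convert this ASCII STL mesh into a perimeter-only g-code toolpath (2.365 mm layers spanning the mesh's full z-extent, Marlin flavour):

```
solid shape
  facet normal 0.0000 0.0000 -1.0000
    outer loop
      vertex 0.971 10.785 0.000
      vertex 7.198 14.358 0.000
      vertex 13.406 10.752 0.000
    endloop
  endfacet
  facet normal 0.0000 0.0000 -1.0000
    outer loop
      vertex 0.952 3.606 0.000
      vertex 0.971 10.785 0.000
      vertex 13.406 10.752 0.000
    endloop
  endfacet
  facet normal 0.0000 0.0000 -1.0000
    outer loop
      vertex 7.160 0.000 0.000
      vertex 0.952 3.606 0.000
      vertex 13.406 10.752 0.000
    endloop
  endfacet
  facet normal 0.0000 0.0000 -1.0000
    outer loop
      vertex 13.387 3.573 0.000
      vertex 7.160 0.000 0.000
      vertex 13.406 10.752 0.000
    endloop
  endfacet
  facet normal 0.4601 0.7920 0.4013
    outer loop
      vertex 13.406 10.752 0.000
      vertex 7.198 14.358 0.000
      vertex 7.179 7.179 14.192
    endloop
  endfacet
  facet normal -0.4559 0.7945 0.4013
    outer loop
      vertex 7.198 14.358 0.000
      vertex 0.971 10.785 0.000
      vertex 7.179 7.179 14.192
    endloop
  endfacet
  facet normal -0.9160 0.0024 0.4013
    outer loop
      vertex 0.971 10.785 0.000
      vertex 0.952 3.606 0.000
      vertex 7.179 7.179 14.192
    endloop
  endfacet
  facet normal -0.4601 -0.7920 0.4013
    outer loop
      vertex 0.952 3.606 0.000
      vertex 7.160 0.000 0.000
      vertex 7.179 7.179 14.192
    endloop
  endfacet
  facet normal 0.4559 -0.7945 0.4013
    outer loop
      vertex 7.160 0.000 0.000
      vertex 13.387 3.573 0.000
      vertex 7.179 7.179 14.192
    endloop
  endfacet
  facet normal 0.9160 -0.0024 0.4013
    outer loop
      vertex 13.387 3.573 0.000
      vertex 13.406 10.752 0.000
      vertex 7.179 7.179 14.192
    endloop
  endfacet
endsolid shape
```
; perimeter-only toolpath
G21 ; units = mm
G90 ; absolute positioning
G28 ; home
; layer 1
G0 Z2.365
G0 X12.368 Y10.156
G1 X7.195 Y13.162
G1 X2.006 Y10.184
G1 X1.990 Y4.202
G1 X7.163 Y1.197
G1 X12.352 Y4.174
G1 X12.368 Y10.156
; layer 2
G0 Z4.731
G0 X11.330 Y9.561
G1 X7.192 Y11.965
G1 X3.040 Y9.583
G1 X3.028 Y4.797
G1 X7.166 Y2.393
G1 X11.318 Y4.775
G1 X11.330 Y9.561
; layer 3
G0 Z7.096
G0 X10.293 Y8.966
G1 X7.189 Y10.768
G1 X4.075 Y8.982
G1 X4.066 Y5.393
G1 X7.170 Y3.590
G1 X10.283 Y5.376
G1 X10.293 Y8.966
; layer 4
G0 Z9.461
G0 X9.255 Y8.370
G1 X7.185 Y9.572
G1 X5.110 Y8.381
G1 X5.103 Y5.988
G1 X7.173 Y4.786
G1 X9.248 Y5.977
G1 X9.255 Y8.370
; layer 5
G0 Z11.827
G0 X8.217 Y7.775
G1 X7.182 Y8.376
G1 X6.144 Y7.780
G1 X6.141 Y6.584
G1 X7.176 Y5.983
G1 X8.214 Y6.578
G1 X8.217 Y7.775
M2 ; end

The solid is a regular 6-sided pyramid, base circumscribed radius ≈ 7.18 mm, apex at z ≈ 14.2 mm. Slicing at Δz = 2.365 mm — 6 equal slices spanning the solid's height, so layer i sits at z = i·h/6 — gives 5 non-empty perimeters. Each is a 6-segment closed polygon; G0 lifts to the layer z and rapids to the start vertex, then G1 traces the edges. The cross-section shrinks linearly with z (the slice at the apex is degenerate and omitted).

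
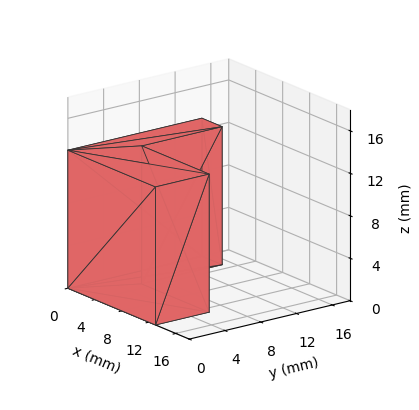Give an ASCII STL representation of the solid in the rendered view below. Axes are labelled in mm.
Reading the render: the shape is an L-shaped prism: outer 13 × 15 mm, arm thicknesses ≈ 6 mm (horizontal) and 3 mm (vertical), extruded 13 mm in z (dimensions read to the nearest mm from the axis ticks). For the STL, each face is triangulated and given an outward normal.

solid part
  facet normal 0.0000 0.0000 -1.0000
    outer loop
      vertex 13.0 6.0 0.0
      vertex 13.0 0.0 0.0
      vertex 0.0 0.0 0.0
    endloop
  endfacet
  facet normal 0.0000 0.0000 -1.0000
    outer loop
      vertex 3.0 6.0 0.0
      vertex 13.0 6.0 0.0
      vertex 0.0 0.0 0.0
    endloop
  endfacet
  facet normal 0.0000 0.0000 -1.0000
    outer loop
      vertex 3.0 15.0 0.0
      vertex 3.0 6.0 0.0
      vertex 0.0 0.0 0.0
    endloop
  endfacet
  facet normal 0.0000 0.0000 -1.0000
    outer loop
      vertex 0.0 15.0 0.0
      vertex 3.0 15.0 0.0
      vertex 0.0 0.0 0.0
    endloop
  endfacet
  facet normal 0.0000 0.0000 1.0000
    outer loop
      vertex 0.0 0.0 13.0
      vertex 13.0 0.0 13.0
      vertex 13.0 6.0 13.0
    endloop
  endfacet
  facet normal 0.0000 0.0000 1.0000
    outer loop
      vertex 0.0 0.0 13.0
      vertex 13.0 6.0 13.0
      vertex 3.0 6.0 13.0
    endloop
  endfacet
  facet normal 0.0000 0.0000 1.0000
    outer loop
      vertex 0.0 0.0 13.0
      vertex 3.0 6.0 13.0
      vertex 3.0 15.0 13.0
    endloop
  endfacet
  facet normal 0.0000 0.0000 1.0000
    outer loop
      vertex 0.0 0.0 13.0
      vertex 3.0 15.0 13.0
      vertex 0.0 15.0 13.0
    endloop
  endfacet
  facet normal 0.0000 -1.0000 0.0000
    outer loop
      vertex 0.0 0.0 0.0
      vertex 13.0 0.0 0.0
      vertex 13.0 0.0 13.0
    endloop
  endfacet
  facet normal 0.0000 -1.0000 0.0000
    outer loop
      vertex 0.0 0.0 0.0
      vertex 13.0 0.0 13.0
      vertex 0.0 0.0 13.0
    endloop
  endfacet
  facet normal 1.0000 0.0000 0.0000
    outer loop
      vertex 13.0 0.0 0.0
      vertex 13.0 6.0 0.0
      vertex 13.0 6.0 13.0
    endloop
  endfacet
  facet normal 1.0000 0.0000 0.0000
    outer loop
      vertex 13.0 0.0 0.0
      vertex 13.0 6.0 13.0
      vertex 13.0 0.0 13.0
    endloop
  endfacet
  facet normal 0.0000 1.0000 0.0000
    outer loop
      vertex 13.0 6.0 0.0
      vertex 3.0 6.0 0.0
      vertex 3.0 6.0 13.0
    endloop
  endfacet
  facet normal 0.0000 1.0000 0.0000
    outer loop
      vertex 13.0 6.0 0.0
      vertex 3.0 6.0 13.0
      vertex 13.0 6.0 13.0
    endloop
  endfacet
  facet normal 1.0000 0.0000 0.0000
    outer loop
      vertex 3.0 6.0 0.0
      vertex 3.0 15.0 0.0
      vertex 3.0 15.0 13.0
    endloop
  endfacet
  facet normal 1.0000 0.0000 0.0000
    outer loop
      vertex 3.0 6.0 0.0
      vertex 3.0 15.0 13.0
      vertex 3.0 6.0 13.0
    endloop
  endfacet
  facet normal 0.0000 1.0000 0.0000
    outer loop
      vertex 3.0 15.0 0.0
      vertex 0.0 15.0 0.0
      vertex 0.0 15.0 13.0
    endloop
  endfacet
  facet normal 0.0000 1.0000 0.0000
    outer loop
      vertex 3.0 15.0 0.0
      vertex 0.0 15.0 13.0
      vertex 3.0 15.0 13.0
    endloop
  endfacet
  facet normal -1.0000 0.0000 0.0000
    outer loop
      vertex 0.0 15.0 0.0
      vertex 0.0 0.0 0.0
      vertex 0.0 0.0 13.0
    endloop
  endfacet
  facet normal -1.0000 0.0000 0.0000
    outer loop
      vertex 0.0 15.0 0.0
      vertex 0.0 0.0 13.0
      vertex 0.0 15.0 13.0
    endloop
  endfacet
endsolid part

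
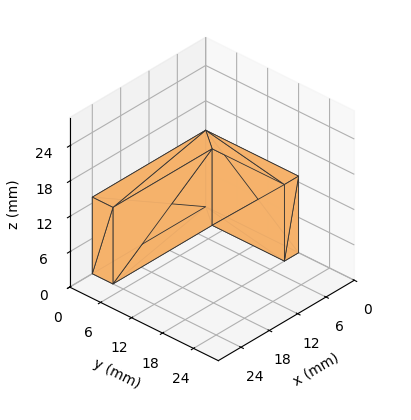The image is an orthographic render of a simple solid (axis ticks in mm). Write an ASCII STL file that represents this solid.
Reading the render: the shape is an L-shaped prism: outer 24 × 18 mm, arm thicknesses ≈ 4 mm (horizontal) and 3 mm (vertical), extruded 13 mm in z (dimensions read to the nearest mm from the axis ticks). For the STL, each face is triangulated and given an outward normal.

solid part
  facet normal 0.0000 0.0000 -1.0000
    outer loop
      vertex 24.0 4.0 0.0
      vertex 24.0 0.0 0.0
      vertex 0.0 0.0 0.0
    endloop
  endfacet
  facet normal 0.0000 0.0000 -1.0000
    outer loop
      vertex 3.0 4.0 0.0
      vertex 24.0 4.0 0.0
      vertex 0.0 0.0 0.0
    endloop
  endfacet
  facet normal 0.0000 0.0000 -1.0000
    outer loop
      vertex 3.0 18.0 0.0
      vertex 3.0 4.0 0.0
      vertex 0.0 0.0 0.0
    endloop
  endfacet
  facet normal 0.0000 0.0000 -1.0000
    outer loop
      vertex 0.0 18.0 0.0
      vertex 3.0 18.0 0.0
      vertex 0.0 0.0 0.0
    endloop
  endfacet
  facet normal 0.0000 0.0000 1.0000
    outer loop
      vertex 0.0 0.0 13.0
      vertex 24.0 0.0 13.0
      vertex 24.0 4.0 13.0
    endloop
  endfacet
  facet normal 0.0000 0.0000 1.0000
    outer loop
      vertex 0.0 0.0 13.0
      vertex 24.0 4.0 13.0
      vertex 3.0 4.0 13.0
    endloop
  endfacet
  facet normal 0.0000 0.0000 1.0000
    outer loop
      vertex 0.0 0.0 13.0
      vertex 3.0 4.0 13.0
      vertex 3.0 18.0 13.0
    endloop
  endfacet
  facet normal 0.0000 0.0000 1.0000
    outer loop
      vertex 0.0 0.0 13.0
      vertex 3.0 18.0 13.0
      vertex 0.0 18.0 13.0
    endloop
  endfacet
  facet normal 0.0000 -1.0000 0.0000
    outer loop
      vertex 0.0 0.0 0.0
      vertex 24.0 0.0 0.0
      vertex 24.0 0.0 13.0
    endloop
  endfacet
  facet normal 0.0000 -1.0000 0.0000
    outer loop
      vertex 0.0 0.0 0.0
      vertex 24.0 0.0 13.0
      vertex 0.0 0.0 13.0
    endloop
  endfacet
  facet normal 1.0000 0.0000 0.0000
    outer loop
      vertex 24.0 0.0 0.0
      vertex 24.0 4.0 0.0
      vertex 24.0 4.0 13.0
    endloop
  endfacet
  facet normal 1.0000 0.0000 0.0000
    outer loop
      vertex 24.0 0.0 0.0
      vertex 24.0 4.0 13.0
      vertex 24.0 0.0 13.0
    endloop
  endfacet
  facet normal 0.0000 1.0000 0.0000
    outer loop
      vertex 24.0 4.0 0.0
      vertex 3.0 4.0 0.0
      vertex 3.0 4.0 13.0
    endloop
  endfacet
  facet normal 0.0000 1.0000 0.0000
    outer loop
      vertex 24.0 4.0 0.0
      vertex 3.0 4.0 13.0
      vertex 24.0 4.0 13.0
    endloop
  endfacet
  facet normal 1.0000 0.0000 0.0000
    outer loop
      vertex 3.0 4.0 0.0
      vertex 3.0 18.0 0.0
      vertex 3.0 18.0 13.0
    endloop
  endfacet
  facet normal 1.0000 0.0000 0.0000
    outer loop
      vertex 3.0 4.0 0.0
      vertex 3.0 18.0 13.0
      vertex 3.0 4.0 13.0
    endloop
  endfacet
  facet normal 0.0000 1.0000 0.0000
    outer loop
      vertex 3.0 18.0 0.0
      vertex 0.0 18.0 0.0
      vertex 0.0 18.0 13.0
    endloop
  endfacet
  facet normal 0.0000 1.0000 0.0000
    outer loop
      vertex 3.0 18.0 0.0
      vertex 0.0 18.0 13.0
      vertex 3.0 18.0 13.0
    endloop
  endfacet
  facet normal -1.0000 0.0000 0.0000
    outer loop
      vertex 0.0 18.0 0.0
      vertex 0.0 0.0 0.0
      vertex 0.0 0.0 13.0
    endloop
  endfacet
  facet normal -1.0000 0.0000 0.0000
    outer loop
      vertex 0.0 18.0 0.0
      vertex 0.0 0.0 13.0
      vertex 0.0 18.0 13.0
    endloop
  endfacet
endsolid part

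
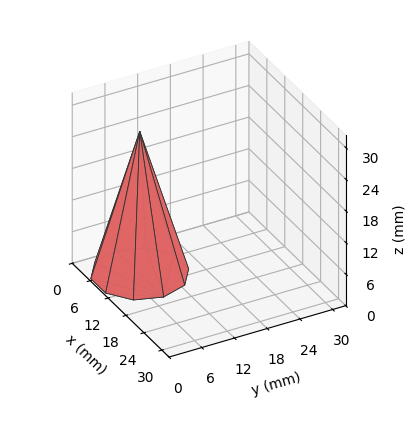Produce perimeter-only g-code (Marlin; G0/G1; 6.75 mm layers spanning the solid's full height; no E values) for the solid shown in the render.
Reading the render: the shape is a regular 10-sided pyramid, base circumscribed radius ≈ 8 mm, apex at z ≈ 27 mm (dimensions read to the nearest mm from the axis ticks). For the g-code, the solid's height is divided into equal slices at the stated Δz and each level perimeter traced with G1 moves after a G0 lift.

; perimeter-only toolpath
G21 ; units = mm
G90 ; absolute positioning
G28 ; home
; layer 1
G0 Z6.75
G0 X14.00 Y8.00
G1 X12.85 Y11.52
G1 X9.85 Y13.71
G1 X6.15 Y13.71
G1 X3.15 Y11.52
G1 X2.00 Y8.00
G1 X3.15 Y4.47
G1 X6.15 Y2.29
G1 X9.85 Y2.29
G1 X12.85 Y4.47
G1 X14.00 Y8.00
; layer 2
G0 Z13.50
G0 X12.00 Y8.00
G1 X11.23 Y10.35
G1 X9.23 Y11.80
G1 X6.77 Y11.80
G1 X4.76 Y10.35
G1 X4.00 Y8.00
G1 X4.76 Y5.65
G1 X6.77 Y4.20
G1 X9.23 Y4.20
G1 X11.23 Y5.65
G1 X12.00 Y8.00
; layer 3
G0 Z20.25
G0 X10.00 Y8.00
G1 X9.62 Y9.18
G1 X8.62 Y9.90
G1 X7.38 Y9.90
G1 X6.38 Y9.18
G1 X6.00 Y8.00
G1 X6.38 Y6.83
G1 X7.38 Y6.10
G1 X8.62 Y6.10
G1 X9.62 Y6.83
G1 X10.00 Y8.00
M2 ; end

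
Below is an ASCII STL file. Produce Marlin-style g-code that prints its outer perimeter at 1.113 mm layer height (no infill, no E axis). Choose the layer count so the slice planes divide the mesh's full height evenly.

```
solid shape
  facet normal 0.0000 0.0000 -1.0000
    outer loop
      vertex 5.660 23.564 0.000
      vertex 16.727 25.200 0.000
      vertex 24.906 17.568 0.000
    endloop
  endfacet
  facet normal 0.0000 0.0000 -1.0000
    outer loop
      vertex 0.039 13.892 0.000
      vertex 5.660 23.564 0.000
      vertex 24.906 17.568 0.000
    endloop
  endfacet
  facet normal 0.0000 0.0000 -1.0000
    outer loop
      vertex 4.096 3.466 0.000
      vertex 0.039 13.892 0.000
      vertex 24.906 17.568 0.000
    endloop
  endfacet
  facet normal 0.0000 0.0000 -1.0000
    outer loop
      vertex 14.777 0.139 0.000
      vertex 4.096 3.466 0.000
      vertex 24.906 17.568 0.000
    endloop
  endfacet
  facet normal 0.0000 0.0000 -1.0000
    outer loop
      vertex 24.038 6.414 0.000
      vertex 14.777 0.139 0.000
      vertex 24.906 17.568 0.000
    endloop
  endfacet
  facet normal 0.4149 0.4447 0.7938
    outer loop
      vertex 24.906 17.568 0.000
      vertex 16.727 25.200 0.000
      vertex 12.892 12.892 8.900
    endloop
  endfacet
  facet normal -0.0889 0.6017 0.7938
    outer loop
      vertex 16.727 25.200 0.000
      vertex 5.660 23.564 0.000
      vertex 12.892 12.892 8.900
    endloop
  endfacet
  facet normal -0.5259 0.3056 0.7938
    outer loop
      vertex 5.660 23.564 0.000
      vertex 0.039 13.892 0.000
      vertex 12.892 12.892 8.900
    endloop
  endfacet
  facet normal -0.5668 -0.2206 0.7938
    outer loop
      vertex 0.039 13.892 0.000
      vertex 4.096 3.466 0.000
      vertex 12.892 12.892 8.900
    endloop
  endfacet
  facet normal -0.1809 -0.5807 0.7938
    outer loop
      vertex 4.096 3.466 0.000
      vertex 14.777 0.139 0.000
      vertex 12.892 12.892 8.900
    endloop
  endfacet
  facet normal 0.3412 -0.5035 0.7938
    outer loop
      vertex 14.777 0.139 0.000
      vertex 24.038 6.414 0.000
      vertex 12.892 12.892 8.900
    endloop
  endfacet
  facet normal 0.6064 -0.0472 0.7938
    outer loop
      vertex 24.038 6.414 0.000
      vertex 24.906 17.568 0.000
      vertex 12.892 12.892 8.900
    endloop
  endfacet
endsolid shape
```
; perimeter-only toolpath
G21 ; units = mm
G90 ; absolute positioning
G28 ; home
; layer 1
G0 Z1.113
G0 X23.404 Y16.984
G1 X16.248 Y23.662
G1 X6.564 Y22.230
G1 X1.646 Y13.767
G1 X5.196 Y4.644
G1 X14.541 Y1.733
G1 X22.645 Y7.224
G1 X23.404 Y16.984
; layer 2
G0 Z2.225
G0 X21.902 Y16.399
G1 X15.768 Y22.123
G1 X7.468 Y20.896
G1 X3.252 Y13.642
G1 X6.295 Y5.822
G1 X14.306 Y3.327
G1 X21.252 Y8.034
G1 X21.902 Y16.399
; layer 3
G0 Z3.338
G0 X20.401 Y15.815
G1 X15.289 Y20.584
G1 X8.372 Y19.562
G1 X4.859 Y13.517
G1 X7.395 Y7.001
G1 X14.070 Y4.921
G1 X19.858 Y8.843
G1 X20.401 Y15.815
; layer 4
G0 Z4.450
G0 X18.899 Y15.230
G1 X14.809 Y19.046
G1 X9.276 Y18.228
G1 X6.465 Y13.392
G1 X8.494 Y8.179
G1 X13.834 Y6.515
G1 X18.465 Y9.653
G1 X18.899 Y15.230
; layer 5
G0 Z5.562
G0 X17.397 Y14.646
G1 X14.330 Y17.508
G1 X10.180 Y16.894
G1 X8.072 Y13.267
G1 X9.593 Y9.357
G1 X13.599 Y8.110
G1 X17.072 Y10.463
G1 X17.397 Y14.646
; layer 6
G0 Z6.675
G0 X15.896 Y14.061
G1 X13.851 Y15.969
G1 X11.084 Y15.560
G1 X9.679 Y13.142
G1 X10.693 Y10.536
G1 X13.363 Y9.704
G1 X15.678 Y11.273
G1 X15.896 Y14.061
; layer 7
G0 Z7.788
G0 X14.394 Y13.476
G1 X13.371 Y14.431
G1 X11.988 Y14.226
G1 X11.285 Y13.017
G1 X11.793 Y11.714
G1 X13.128 Y11.298
G1 X14.285 Y12.082
G1 X14.394 Y13.476
M2 ; end

The solid is a regular 7-sided pyramid, base circumscribed radius ≈ 12.9 mm, apex at z ≈ 8.9 mm. Slicing at Δz = 1.113 mm — 8 equal slices spanning the solid's height, so layer i sits at z = i·h/8 — gives 7 non-empty perimeters. Each is a 7-segment closed polygon; G0 lifts to the layer z and rapids to the start vertex, then G1 traces the edges. The cross-section shrinks linearly with z (the slice at the apex is degenerate and omitted).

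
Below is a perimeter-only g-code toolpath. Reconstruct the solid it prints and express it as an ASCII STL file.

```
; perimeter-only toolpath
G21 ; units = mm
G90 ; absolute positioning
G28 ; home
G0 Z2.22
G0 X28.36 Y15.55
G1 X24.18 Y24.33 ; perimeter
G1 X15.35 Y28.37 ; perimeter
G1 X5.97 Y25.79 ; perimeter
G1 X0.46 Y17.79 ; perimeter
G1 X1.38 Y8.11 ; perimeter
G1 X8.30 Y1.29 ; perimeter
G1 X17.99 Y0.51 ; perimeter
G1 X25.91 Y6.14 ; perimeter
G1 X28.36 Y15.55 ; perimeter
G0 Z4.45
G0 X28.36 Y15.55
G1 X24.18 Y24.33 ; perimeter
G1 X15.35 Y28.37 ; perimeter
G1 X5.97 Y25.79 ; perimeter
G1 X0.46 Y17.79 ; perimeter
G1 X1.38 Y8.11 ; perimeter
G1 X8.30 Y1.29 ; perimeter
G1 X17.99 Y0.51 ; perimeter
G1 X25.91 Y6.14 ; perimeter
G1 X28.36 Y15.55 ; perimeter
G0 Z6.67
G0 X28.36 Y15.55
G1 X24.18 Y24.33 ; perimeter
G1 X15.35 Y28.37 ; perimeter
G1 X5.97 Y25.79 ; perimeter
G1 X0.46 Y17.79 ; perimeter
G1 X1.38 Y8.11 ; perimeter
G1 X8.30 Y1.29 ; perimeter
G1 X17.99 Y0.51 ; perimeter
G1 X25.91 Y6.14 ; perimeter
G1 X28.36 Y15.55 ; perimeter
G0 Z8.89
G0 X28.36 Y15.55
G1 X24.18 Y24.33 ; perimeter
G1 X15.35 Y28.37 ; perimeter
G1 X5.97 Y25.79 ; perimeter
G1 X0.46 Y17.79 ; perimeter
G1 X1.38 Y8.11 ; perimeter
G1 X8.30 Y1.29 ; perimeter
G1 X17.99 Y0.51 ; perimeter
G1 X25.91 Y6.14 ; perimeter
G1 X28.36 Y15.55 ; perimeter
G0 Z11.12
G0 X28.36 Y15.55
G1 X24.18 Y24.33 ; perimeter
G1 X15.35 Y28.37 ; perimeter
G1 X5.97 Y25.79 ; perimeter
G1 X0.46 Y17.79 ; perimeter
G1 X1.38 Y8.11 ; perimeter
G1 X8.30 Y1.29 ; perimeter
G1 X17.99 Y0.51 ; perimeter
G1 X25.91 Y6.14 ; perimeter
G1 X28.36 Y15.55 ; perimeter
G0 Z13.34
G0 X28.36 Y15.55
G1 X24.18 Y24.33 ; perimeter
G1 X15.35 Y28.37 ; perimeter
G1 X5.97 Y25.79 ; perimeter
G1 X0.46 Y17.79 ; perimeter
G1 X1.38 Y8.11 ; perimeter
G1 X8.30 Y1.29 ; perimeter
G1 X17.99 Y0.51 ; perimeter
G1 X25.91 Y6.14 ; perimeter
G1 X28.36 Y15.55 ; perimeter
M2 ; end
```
solid part
  facet normal 0.0000 0.0000 -1.0000
    outer loop
      vertex 15.35 28.37 0.00
      vertex 24.18 24.33 0.00
      vertex 28.36 15.55 0.00
    endloop
  endfacet
  facet normal 0.0000 0.0000 -1.0000
    outer loop
      vertex 5.97 25.79 0.00
      vertex 15.35 28.37 0.00
      vertex 28.36 15.55 0.00
    endloop
  endfacet
  facet normal 0.0000 0.0000 -1.0000
    outer loop
      vertex 0.46 17.79 0.00
      vertex 5.97 25.79 0.00
      vertex 28.36 15.55 0.00
    endloop
  endfacet
  facet normal 0.0000 0.0000 -1.0000
    outer loop
      vertex 1.38 8.11 0.00
      vertex 0.46 17.79 0.00
      vertex 28.36 15.55 0.00
    endloop
  endfacet
  facet normal 0.0000 0.0000 -1.0000
    outer loop
      vertex 8.30 1.29 0.00
      vertex 1.38 8.11 0.00
      vertex 28.36 15.55 0.00
    endloop
  endfacet
  facet normal 0.0000 0.0000 -1.0000
    outer loop
      vertex 17.99 0.51 0.00
      vertex 8.30 1.29 0.00
      vertex 28.36 15.55 0.00
    endloop
  endfacet
  facet normal 0.0000 0.0000 -1.0000
    outer loop
      vertex 25.91 6.14 0.00
      vertex 17.99 0.51 0.00
      vertex 28.36 15.55 0.00
    endloop
  endfacet
  facet normal 0.0000 0.0000 1.0000
    outer loop
      vertex 28.36 15.55 13.34
      vertex 24.18 24.33 13.34
      vertex 15.35 28.37 13.34
    endloop
  endfacet
  facet normal 0.0000 0.0000 1.0000
    outer loop
      vertex 28.36 15.55 13.34
      vertex 15.35 28.37 13.34
      vertex 5.97 25.79 13.34
    endloop
  endfacet
  facet normal 0.0000 0.0000 1.0000
    outer loop
      vertex 28.36 15.55 13.34
      vertex 5.97 25.79 13.34
      vertex 0.46 17.79 13.34
    endloop
  endfacet
  facet normal 0.0000 0.0000 1.0000
    outer loop
      vertex 28.36 15.55 13.34
      vertex 0.46 17.79 13.34
      vertex 1.38 8.11 13.34
    endloop
  endfacet
  facet normal 0.0000 0.0000 1.0000
    outer loop
      vertex 28.36 15.55 13.34
      vertex 1.38 8.11 13.34
      vertex 8.30 1.29 13.34
    endloop
  endfacet
  facet normal 0.0000 0.0000 1.0000
    outer loop
      vertex 28.36 15.55 13.34
      vertex 8.30 1.29 13.34
      vertex 17.99 0.51 13.34
    endloop
  endfacet
  facet normal 0.0000 0.0000 1.0000
    outer loop
      vertex 28.36 15.55 13.34
      vertex 17.99 0.51 13.34
      vertex 25.91 6.14 13.34
    endloop
  endfacet
  facet normal 0.9029 0.4299 0.0000
    outer loop
      vertex 28.36 15.55 0.00
      vertex 24.18 24.33 0.00
      vertex 24.18 24.33 13.34
    endloop
  endfacet
  facet normal 0.9029 0.4299 0.0000
    outer loop
      vertex 28.36 15.55 0.00
      vertex 24.18 24.33 13.34
      vertex 28.36 15.55 13.34
    endloop
  endfacet
  facet normal 0.4161 0.9093 0.0000
    outer loop
      vertex 24.18 24.33 0.00
      vertex 15.35 28.37 0.00
      vertex 15.35 28.37 13.34
    endloop
  endfacet
  facet normal 0.4161 0.9093 0.0000
    outer loop
      vertex 24.18 24.33 0.00
      vertex 15.35 28.37 13.34
      vertex 24.18 24.33 13.34
    endloop
  endfacet
  facet normal -0.2652 0.9642 0.0000
    outer loop
      vertex 15.35 28.37 0.00
      vertex 5.97 25.79 0.00
      vertex 5.97 25.79 13.34
    endloop
  endfacet
  facet normal -0.2652 0.9642 0.0000
    outer loop
      vertex 15.35 28.37 0.00
      vertex 5.97 25.79 13.34
      vertex 15.35 28.37 13.34
    endloop
  endfacet
  facet normal -0.8236 0.5672 0.0000
    outer loop
      vertex 5.97 25.79 0.00
      vertex 0.46 17.79 0.00
      vertex 0.46 17.79 13.34
    endloop
  endfacet
  facet normal -0.8236 0.5672 0.0000
    outer loop
      vertex 5.97 25.79 0.00
      vertex 0.46 17.79 13.34
      vertex 5.97 25.79 13.34
    endloop
  endfacet
  facet normal -0.9955 -0.0946 0.0000
    outer loop
      vertex 0.46 17.79 0.00
      vertex 1.38 8.11 0.00
      vertex 1.38 8.11 13.34
    endloop
  endfacet
  facet normal -0.9955 -0.0946 0.0000
    outer loop
      vertex 0.46 17.79 0.00
      vertex 1.38 8.11 13.34
      vertex 0.46 17.79 13.34
    endloop
  endfacet
  facet normal -0.7019 -0.7122 0.0000
    outer loop
      vertex 1.38 8.11 0.00
      vertex 8.30 1.29 0.00
      vertex 8.30 1.29 13.34
    endloop
  endfacet
  facet normal -0.7019 -0.7122 0.0000
    outer loop
      vertex 1.38 8.11 0.00
      vertex 8.30 1.29 13.34
      vertex 1.38 8.11 13.34
    endloop
  endfacet
  facet normal -0.0802 -0.9968 0.0000
    outer loop
      vertex 8.30 1.29 0.00
      vertex 17.99 0.51 0.00
      vertex 17.99 0.51 13.34
    endloop
  endfacet
  facet normal -0.0802 -0.9968 0.0000
    outer loop
      vertex 8.30 1.29 0.00
      vertex 17.99 0.51 13.34
      vertex 8.30 1.29 13.34
    endloop
  endfacet
  facet normal 0.5794 -0.8151 0.0000
    outer loop
      vertex 17.99 0.51 0.00
      vertex 25.91 6.14 0.00
      vertex 25.91 6.14 13.34
    endloop
  endfacet
  facet normal 0.5794 -0.8151 0.0000
    outer loop
      vertex 17.99 0.51 0.00
      vertex 25.91 6.14 13.34
      vertex 17.99 0.51 13.34
    endloop
  endfacet
  facet normal 0.9677 -0.2520 0.0000
    outer loop
      vertex 25.91 6.14 0.00
      vertex 28.36 15.55 0.00
      vertex 28.36 15.55 13.34
    endloop
  endfacet
  facet normal 0.9677 -0.2520 0.0000
    outer loop
      vertex 25.91 6.14 0.00
      vertex 28.36 15.55 13.34
      vertex 25.91 6.14 13.34
    endloop
  endfacet
endsolid part

The G0 Z moves step by Δz≈2.22 mm. Every layer's G1 loop is the same polygon, so the solid is a straight extrusion of it from z=0 to z≈13.3. Closing with flat bottom and top caps and triangulating gives 32 facets — a regular 9-sided prism (a cylinder approximated with 9 flat sides), circumscribed radius ≈ 14.2 mm, height ≈ 13.3 mm.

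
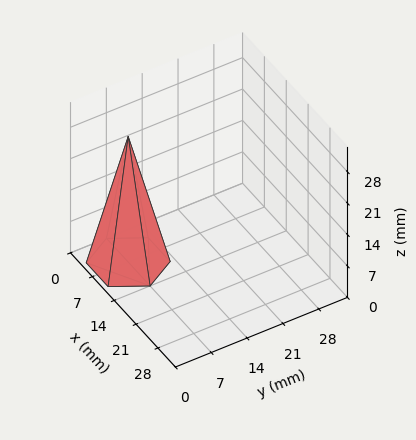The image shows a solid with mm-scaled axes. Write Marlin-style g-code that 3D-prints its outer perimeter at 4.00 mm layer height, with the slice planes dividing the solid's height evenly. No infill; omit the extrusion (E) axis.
Reading the render: the shape is a regular 6-sided pyramid, base circumscribed radius ≈ 7 mm, apex at z ≈ 28 mm (dimensions read to the nearest mm from the axis ticks). For the g-code, the solid's height is divided into equal slices at the stated Δz and each level perimeter traced with G1 moves after a G0 lift.

; perimeter-only toolpath
G21 ; units = mm
G90 ; absolute positioning
G28 ; home
; layer 1
G0 Z4.00
G0 X13.00 Y7.00
G1 X10.00 Y12.19
G1 X4.00 Y12.19
G1 X1.00 Y7.00
G1 X4.00 Y1.81
G1 X10.00 Y1.81
G1 X13.00 Y7.00
; layer 2
G0 Z8.00
G0 X12.00 Y7.00
G1 X9.50 Y11.33
G1 X4.50 Y11.33
G1 X2.00 Y7.00
G1 X4.50 Y2.67
G1 X9.50 Y2.67
G1 X12.00 Y7.00
; layer 3
G0 Z12.00
G0 X11.00 Y7.00
G1 X9.00 Y10.46
G1 X5.00 Y10.46
G1 X3.00 Y7.00
G1 X5.00 Y3.54
G1 X9.00 Y3.54
G1 X11.00 Y7.00
; layer 4
G0 Z16.00
G0 X10.00 Y7.00
G1 X8.50 Y9.60
G1 X5.50 Y9.60
G1 X4.00 Y7.00
G1 X5.50 Y4.40
G1 X8.50 Y4.40
G1 X10.00 Y7.00
; layer 5
G0 Z20.00
G0 X9.00 Y7.00
G1 X8.00 Y8.73
G1 X6.00 Y8.73
G1 X5.00 Y7.00
G1 X6.00 Y5.27
G1 X8.00 Y5.27
G1 X9.00 Y7.00
; layer 6
G0 Z24.00
G0 X8.00 Y7.00
G1 X7.50 Y7.87
G1 X6.50 Y7.87
G1 X6.00 Y7.00
G1 X6.50 Y6.13
G1 X7.50 Y6.13
G1 X8.00 Y7.00
M2 ; end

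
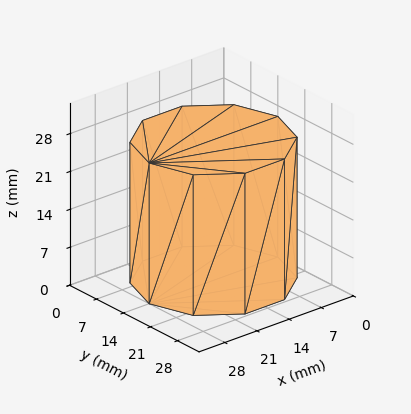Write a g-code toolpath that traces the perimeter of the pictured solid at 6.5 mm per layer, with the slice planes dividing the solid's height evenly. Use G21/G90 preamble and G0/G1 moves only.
Reading the render: the shape is a regular 10-sided prism (a cylinder approximated with 10 flat sides), circumscribed radius ≈ 14 mm, height ≈ 26 mm (dimensions read to the nearest mm from the axis ticks). For the g-code, the solid's height is divided into equal slices at the stated Δz and each level perimeter traced with G1 moves after a G0 lift.

; perimeter-only toolpath
G21 ; units = mm
G90 ; absolute positioning
G28 ; home
; layer 1
G0 Z6.5
G0 X28.0 Y14.0
G1 X25.3 Y22.2
G1 X18.3 Y27.3
G1 X9.7 Y27.3
G1 X2.7 Y22.2
G1 X0.0 Y14.0
G1 X2.7 Y5.8
G1 X9.7 Y0.7
G1 X18.3 Y0.7
G1 X25.3 Y5.8
G1 X28.0 Y14.0
; layer 2
G0 Z13.0
G0 X28.0 Y14.0
G1 X25.3 Y22.2
G1 X18.3 Y27.3
G1 X9.7 Y27.3
G1 X2.7 Y22.2
G1 X0.0 Y14.0
G1 X2.7 Y5.8
G1 X9.7 Y0.7
G1 X18.3 Y0.7
G1 X25.3 Y5.8
G1 X28.0 Y14.0
; layer 3
G0 Z19.5
G0 X28.0 Y14.0
G1 X25.3 Y22.2
G1 X18.3 Y27.3
G1 X9.7 Y27.3
G1 X2.7 Y22.2
G1 X0.0 Y14.0
G1 X2.7 Y5.8
G1 X9.7 Y0.7
G1 X18.3 Y0.7
G1 X25.3 Y5.8
G1 X28.0 Y14.0
; layer 4
G0 Z26.0
G0 X28.0 Y14.0
G1 X25.3 Y22.2
G1 X18.3 Y27.3
G1 X9.7 Y27.3
G1 X2.7 Y22.2
G1 X0.0 Y14.0
G1 X2.7 Y5.8
G1 X9.7 Y0.7
G1 X18.3 Y0.7
G1 X25.3 Y5.8
G1 X28.0 Y14.0
M2 ; end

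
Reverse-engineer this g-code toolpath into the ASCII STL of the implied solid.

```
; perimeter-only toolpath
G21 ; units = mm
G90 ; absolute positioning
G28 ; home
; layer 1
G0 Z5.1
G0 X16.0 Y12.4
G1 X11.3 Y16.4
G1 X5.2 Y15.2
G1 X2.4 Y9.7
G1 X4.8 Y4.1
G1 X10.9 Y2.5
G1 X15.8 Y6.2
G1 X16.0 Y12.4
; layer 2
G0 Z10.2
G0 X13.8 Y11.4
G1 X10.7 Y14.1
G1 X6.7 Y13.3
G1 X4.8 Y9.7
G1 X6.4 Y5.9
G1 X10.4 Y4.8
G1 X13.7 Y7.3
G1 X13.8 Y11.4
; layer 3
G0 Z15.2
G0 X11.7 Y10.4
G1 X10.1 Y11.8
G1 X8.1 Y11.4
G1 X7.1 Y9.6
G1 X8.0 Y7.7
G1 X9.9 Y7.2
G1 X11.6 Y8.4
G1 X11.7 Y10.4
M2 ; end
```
solid part
  facet normal 0.0000 0.0000 -1.0000
    outer loop
      vertex 3.8 17.1 0.0
      vertex 11.9 18.7 0.0
      vertex 18.2 13.3 0.0
    endloop
  endfacet
  facet normal 0.0000 0.0000 -1.0000
    outer loop
      vertex 0.0 9.8 0.0
      vertex 3.8 17.1 0.0
      vertex 18.2 13.3 0.0
    endloop
  endfacet
  facet normal 0.0000 0.0000 -1.0000
    outer loop
      vertex 3.3 2.3 0.0
      vertex 0.0 9.8 0.0
      vertex 18.2 13.3 0.0
    endloop
  endfacet
  facet normal 0.0000 0.0000 -1.0000
    outer loop
      vertex 11.3 0.2 0.0
      vertex 3.3 2.3 0.0
      vertex 18.2 13.3 0.0
    endloop
  endfacet
  facet normal 0.0000 0.0000 -1.0000
    outer loop
      vertex 17.9 5.1 0.0
      vertex 11.3 0.2 0.0
      vertex 18.2 13.3 0.0
    endloop
  endfacet
  facet normal 0.5998 0.6998 0.3880
    outer loop
      vertex 18.2 13.3 0.0
      vertex 11.9 18.7 0.0
      vertex 9.5 9.5 20.3
    endloop
  endfacet
  facet normal -0.1786 0.9040 0.3886
    outer loop
      vertex 11.9 18.7 0.0
      vertex 3.8 17.1 0.0
      vertex 9.5 9.5 20.3
    endloop
  endfacet
  facet normal -0.8173 0.4254 0.3887
    outer loop
      vertex 3.8 17.1 0.0
      vertex 0.0 9.8 0.0
      vertex 9.5 9.5 20.3
    endloop
  endfacet
  facet normal -0.8432 -0.3710 0.3891
    outer loop
      vertex 0.0 9.8 0.0
      vertex 3.3 2.3 0.0
      vertex 9.5 9.5 20.3
    endloop
  endfacet
  facet normal -0.2340 -0.8916 0.3877
    outer loop
      vertex 3.3 2.3 0.0
      vertex 11.3 0.2 0.0
      vertex 9.5 9.5 20.3
    endloop
  endfacet
  facet normal 0.5495 -0.7401 0.3878
    outer loop
      vertex 11.3 0.2 0.0
      vertex 17.9 5.1 0.0
      vertex 9.5 9.5 20.3
    endloop
  endfacet
  facet normal 0.9209 -0.0337 0.3884
    outer loop
      vertex 17.9 5.1 0.0
      vertex 18.2 13.3 0.0
      vertex 9.5 9.5 20.3
    endloop
  endfacet
endsolid part

The G0 Z moves step by Δz≈5.1 mm. The G1 loops shrink linearly with z, so the solid tapers from its base footprint up to z≈20.3. Closing with a flat bottom cap and the tapered top and triangulating gives 12 facets — a regular 7-sided pyramid, base circumscribed radius ≈ 9.5 mm, apex at z ≈ 20.3 mm.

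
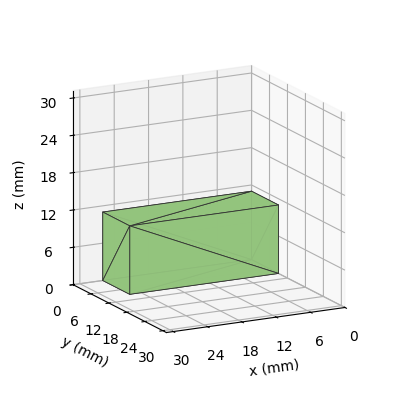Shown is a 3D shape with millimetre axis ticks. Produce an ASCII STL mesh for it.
Reading the render: the shape is a rectangular box, roughly 26 × 9 mm footprint and 11 mm tall (dimensions read to the nearest mm from the axis ticks). For the STL, each face is triangulated and given an outward normal.

solid part
  facet normal 0.0000 0.0000 -1.0000
    outer loop
      vertex 26.000 9.000 0.000
      vertex 26.000 0.000 0.000
      vertex 0.000 0.000 0.000
    endloop
  endfacet
  facet normal 0.0000 0.0000 -1.0000
    outer loop
      vertex 0.000 9.000 0.000
      vertex 26.000 9.000 0.000
      vertex 0.000 0.000 0.000
    endloop
  endfacet
  facet normal 0.0000 0.0000 1.0000
    outer loop
      vertex 0.000 0.000 11.000
      vertex 26.000 0.000 11.000
      vertex 26.000 9.000 11.000
    endloop
  endfacet
  facet normal 0.0000 0.0000 1.0000
    outer loop
      vertex 0.000 0.000 11.000
      vertex 26.000 9.000 11.000
      vertex 0.000 9.000 11.000
    endloop
  endfacet
  facet normal 0.0000 -1.0000 0.0000
    outer loop
      vertex 0.000 0.000 0.000
      vertex 26.000 0.000 0.000
      vertex 26.000 0.000 11.000
    endloop
  endfacet
  facet normal 0.0000 -1.0000 0.0000
    outer loop
      vertex 0.000 0.000 0.000
      vertex 26.000 0.000 11.000
      vertex 0.000 0.000 11.000
    endloop
  endfacet
  facet normal 0.0000 1.0000 0.0000
    outer loop
      vertex 26.000 9.000 11.000
      vertex 26.000 9.000 0.000
      vertex 0.000 9.000 0.000
    endloop
  endfacet
  facet normal 0.0000 1.0000 0.0000
    outer loop
      vertex 0.000 9.000 11.000
      vertex 26.000 9.000 11.000
      vertex 0.000 9.000 0.000
    endloop
  endfacet
  facet normal -1.0000 0.0000 0.0000
    outer loop
      vertex 0.000 9.000 11.000
      vertex 0.000 9.000 0.000
      vertex 0.000 0.000 0.000
    endloop
  endfacet
  facet normal -1.0000 0.0000 0.0000
    outer loop
      vertex 0.000 0.000 11.000
      vertex 0.000 9.000 11.000
      vertex 0.000 0.000 0.000
    endloop
  endfacet
  facet normal 1.0000 0.0000 0.0000
    outer loop
      vertex 26.000 0.000 0.000
      vertex 26.000 9.000 0.000
      vertex 26.000 9.000 11.000
    endloop
  endfacet
  facet normal 1.0000 0.0000 0.0000
    outer loop
      vertex 26.000 0.000 0.000
      vertex 26.000 9.000 11.000
      vertex 26.000 0.000 11.000
    endloop
  endfacet
endsolid part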